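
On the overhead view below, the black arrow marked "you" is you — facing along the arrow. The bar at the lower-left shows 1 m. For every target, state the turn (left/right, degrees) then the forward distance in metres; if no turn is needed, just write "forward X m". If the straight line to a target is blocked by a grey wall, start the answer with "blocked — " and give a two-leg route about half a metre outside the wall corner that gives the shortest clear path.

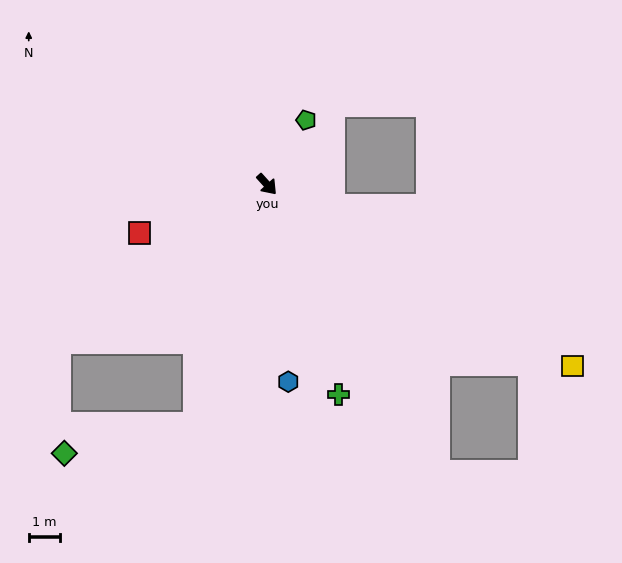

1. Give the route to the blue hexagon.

turn right 36°, forward 6.4 m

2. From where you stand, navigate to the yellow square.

turn left 17°, forward 11.5 m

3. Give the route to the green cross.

turn right 23°, forward 7.2 m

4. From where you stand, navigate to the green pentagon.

turn left 107°, forward 2.4 m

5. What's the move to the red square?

turn right 111°, forward 4.4 m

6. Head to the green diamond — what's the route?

blocked — turn right 59°, forward 8.1 m, then turn right 61°, forward 4.4 m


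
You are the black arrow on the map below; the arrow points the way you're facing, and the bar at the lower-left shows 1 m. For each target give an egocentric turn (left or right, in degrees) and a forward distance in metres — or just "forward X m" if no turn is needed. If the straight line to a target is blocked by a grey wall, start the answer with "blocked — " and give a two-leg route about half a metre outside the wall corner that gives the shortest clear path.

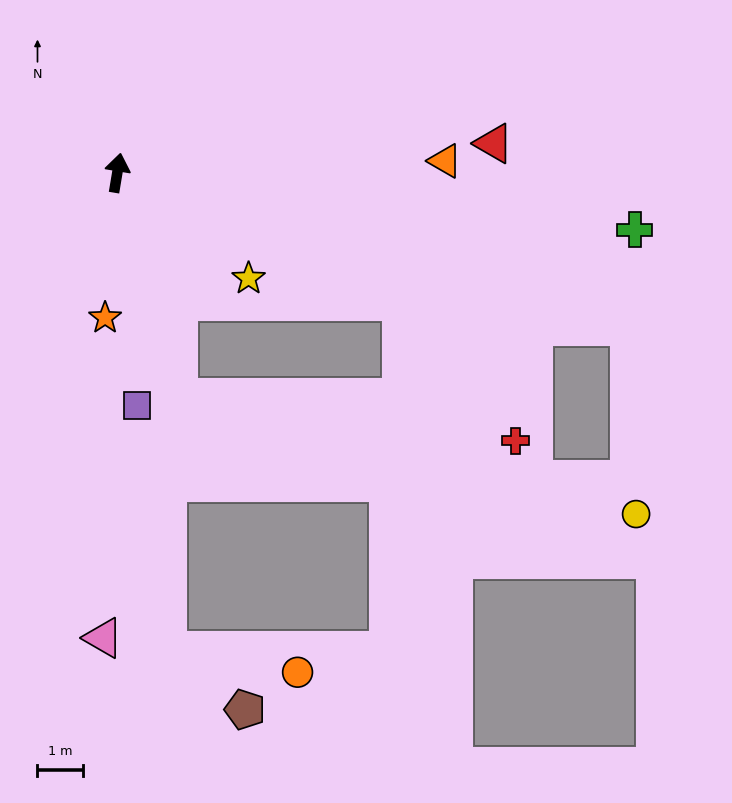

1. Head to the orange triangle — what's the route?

turn right 78°, forward 7.2 m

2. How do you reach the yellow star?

turn right 119°, forward 3.7 m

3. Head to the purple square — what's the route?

turn right 166°, forward 5.1 m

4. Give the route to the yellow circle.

blocked — turn right 155°, forward 5.1 m, then turn left 60°, forward 10.4 m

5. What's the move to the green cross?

turn right 87°, forward 11.5 m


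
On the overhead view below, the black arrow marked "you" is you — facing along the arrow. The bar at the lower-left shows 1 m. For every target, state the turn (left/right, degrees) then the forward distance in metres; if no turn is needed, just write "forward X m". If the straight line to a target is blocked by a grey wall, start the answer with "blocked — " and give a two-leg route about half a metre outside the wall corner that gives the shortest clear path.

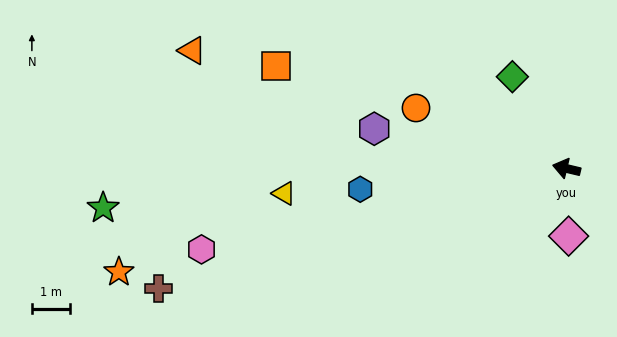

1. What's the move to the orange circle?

turn right 9°, forward 4.3 m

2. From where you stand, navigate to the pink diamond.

turn left 105°, forward 1.8 m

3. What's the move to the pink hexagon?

turn left 26°, forward 9.9 m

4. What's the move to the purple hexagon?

forward 5.2 m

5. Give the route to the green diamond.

turn right 46°, forward 2.8 m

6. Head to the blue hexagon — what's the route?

turn left 19°, forward 5.5 m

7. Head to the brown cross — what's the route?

turn left 30°, forward 11.3 m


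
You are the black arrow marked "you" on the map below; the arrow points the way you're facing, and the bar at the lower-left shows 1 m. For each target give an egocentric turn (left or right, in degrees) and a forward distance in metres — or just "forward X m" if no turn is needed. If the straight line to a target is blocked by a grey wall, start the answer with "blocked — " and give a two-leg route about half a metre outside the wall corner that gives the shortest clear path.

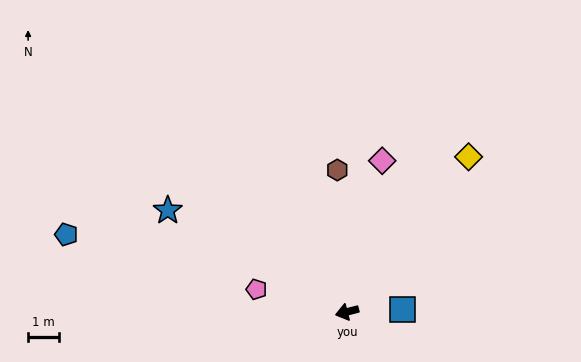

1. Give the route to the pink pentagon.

turn right 29°, forward 3.0 m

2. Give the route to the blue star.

turn right 44°, forward 6.6 m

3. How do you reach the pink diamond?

turn right 118°, forward 5.0 m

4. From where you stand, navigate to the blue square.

turn left 168°, forward 1.8 m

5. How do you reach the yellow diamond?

turn right 143°, forward 6.3 m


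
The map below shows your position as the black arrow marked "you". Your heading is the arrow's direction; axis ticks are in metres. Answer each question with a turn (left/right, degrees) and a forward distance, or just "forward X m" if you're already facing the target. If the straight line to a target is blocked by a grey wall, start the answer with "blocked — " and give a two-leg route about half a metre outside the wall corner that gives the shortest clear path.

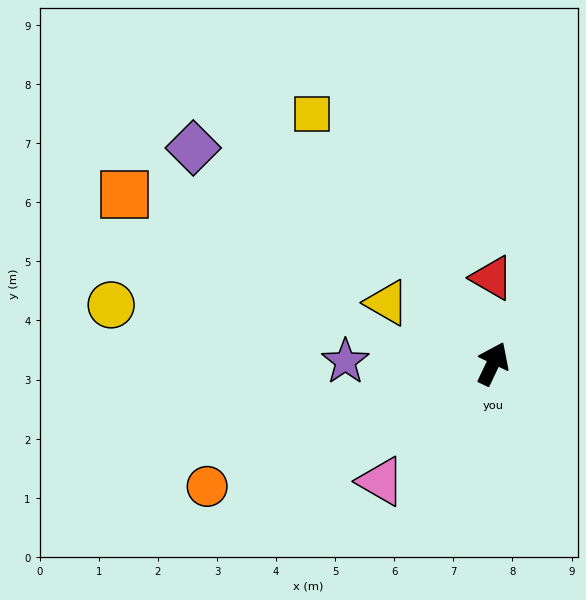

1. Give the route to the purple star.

turn left 115°, forward 2.5 m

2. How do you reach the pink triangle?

turn left 162°, forward 2.8 m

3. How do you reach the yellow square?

turn left 61°, forward 5.2 m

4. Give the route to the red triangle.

turn left 26°, forward 1.5 m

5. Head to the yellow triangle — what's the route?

turn left 86°, forward 2.1 m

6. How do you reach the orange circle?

turn left 139°, forward 5.3 m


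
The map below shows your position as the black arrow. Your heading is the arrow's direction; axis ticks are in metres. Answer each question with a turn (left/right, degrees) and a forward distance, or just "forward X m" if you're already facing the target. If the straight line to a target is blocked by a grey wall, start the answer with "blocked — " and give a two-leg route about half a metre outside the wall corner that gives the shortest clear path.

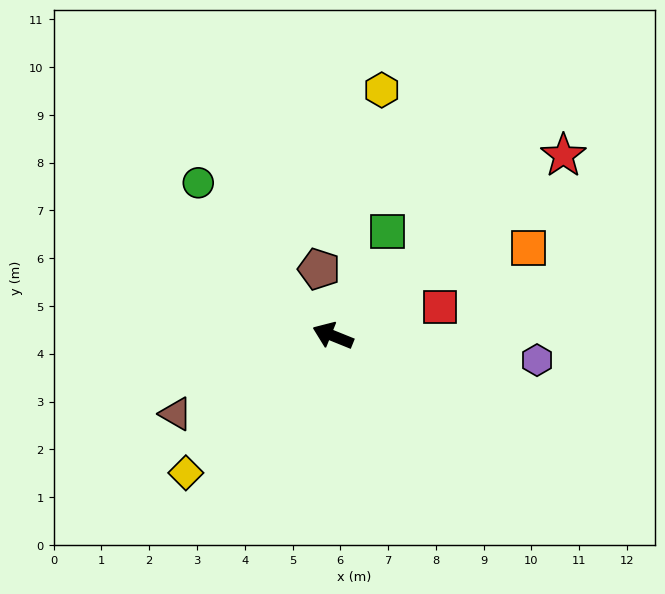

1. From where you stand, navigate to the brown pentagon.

turn right 56°, forward 1.4 m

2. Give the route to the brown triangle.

turn left 48°, forward 3.7 m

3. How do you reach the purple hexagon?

turn right 165°, forward 4.3 m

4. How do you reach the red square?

turn right 143°, forward 2.3 m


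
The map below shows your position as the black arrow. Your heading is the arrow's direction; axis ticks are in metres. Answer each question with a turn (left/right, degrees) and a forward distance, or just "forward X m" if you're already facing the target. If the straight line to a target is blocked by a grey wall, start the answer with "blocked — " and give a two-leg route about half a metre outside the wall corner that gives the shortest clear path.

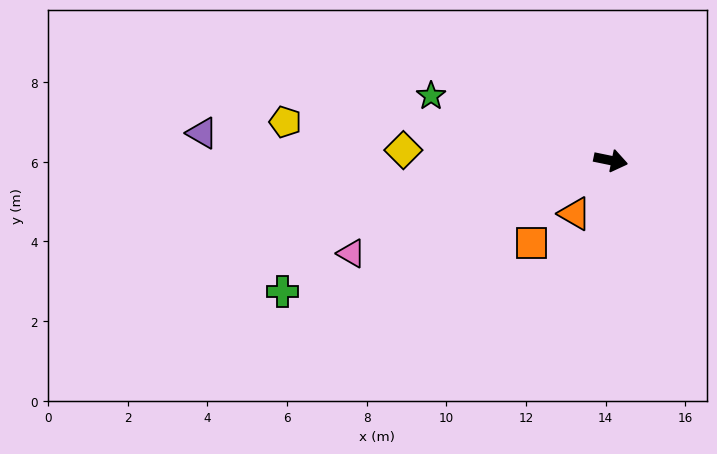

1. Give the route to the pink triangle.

turn right 149°, forward 6.9 m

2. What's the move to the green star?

turn left 172°, forward 4.8 m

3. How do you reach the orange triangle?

turn right 112°, forward 1.6 m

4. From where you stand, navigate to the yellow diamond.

turn right 171°, forward 5.2 m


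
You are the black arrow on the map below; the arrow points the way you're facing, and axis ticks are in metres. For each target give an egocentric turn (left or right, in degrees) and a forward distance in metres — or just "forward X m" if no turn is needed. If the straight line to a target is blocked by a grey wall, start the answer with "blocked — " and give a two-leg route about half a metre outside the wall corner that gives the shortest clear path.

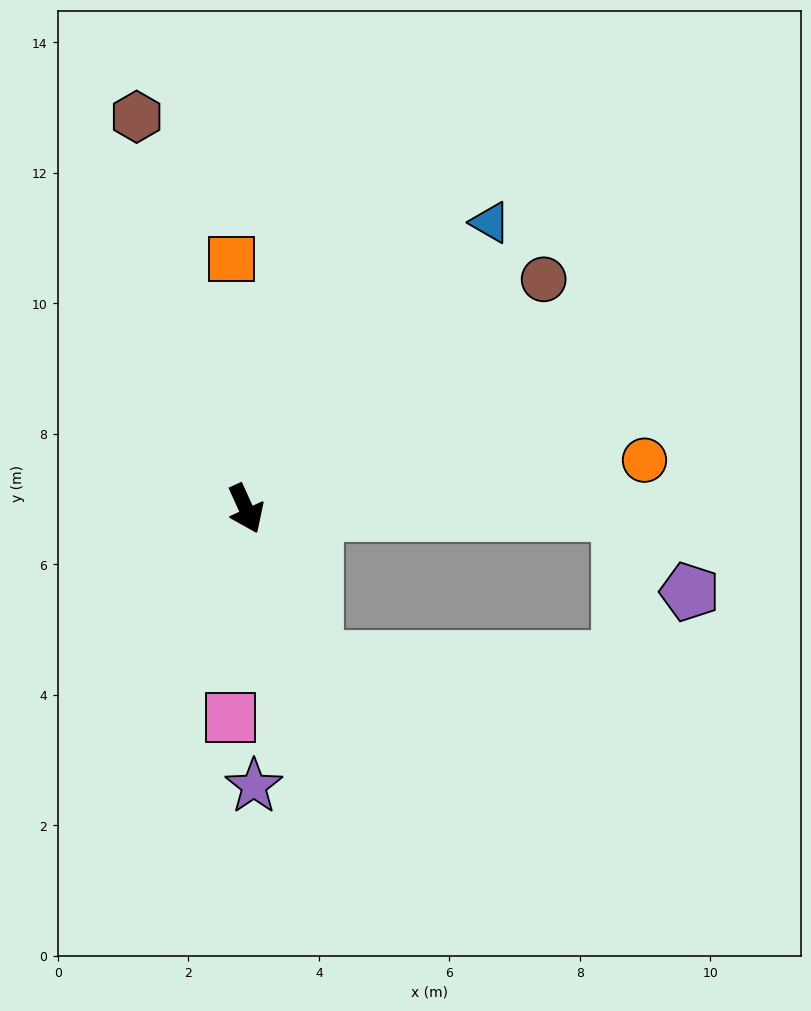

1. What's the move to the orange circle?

turn left 73°, forward 6.2 m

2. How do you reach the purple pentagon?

blocked — turn left 65°, forward 5.7 m, then turn right 47°, forward 1.6 m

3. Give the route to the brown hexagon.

turn left 171°, forward 6.2 m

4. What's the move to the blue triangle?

turn left 115°, forward 5.8 m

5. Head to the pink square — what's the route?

turn right 29°, forward 3.2 m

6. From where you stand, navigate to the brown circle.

turn left 103°, forward 5.8 m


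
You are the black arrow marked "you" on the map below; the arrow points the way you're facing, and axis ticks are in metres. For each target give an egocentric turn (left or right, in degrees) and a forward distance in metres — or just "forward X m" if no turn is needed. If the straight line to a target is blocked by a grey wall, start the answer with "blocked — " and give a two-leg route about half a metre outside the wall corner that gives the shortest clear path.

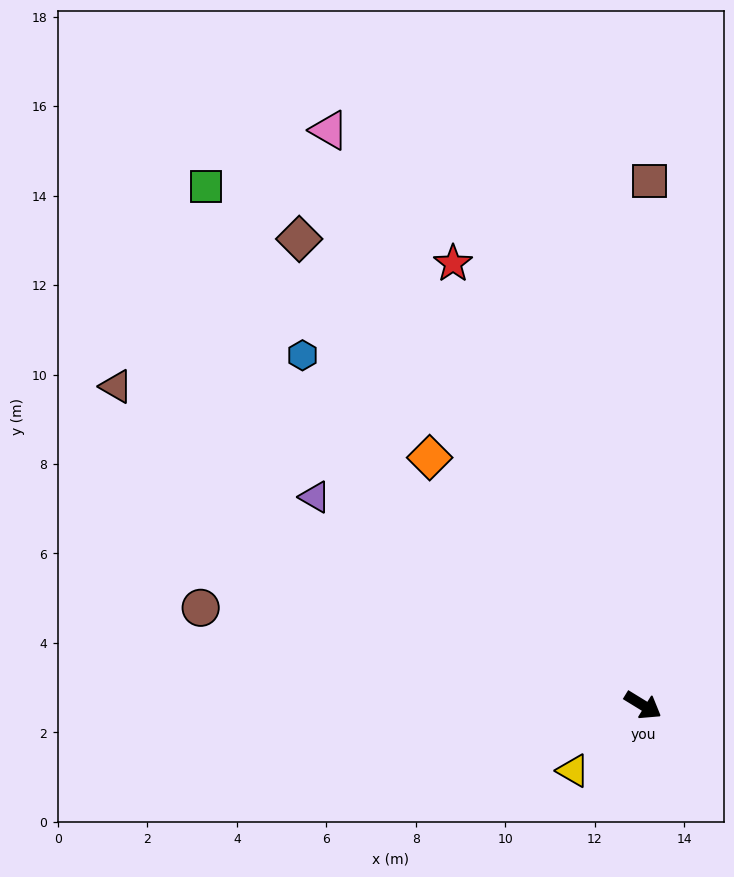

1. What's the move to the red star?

turn left 145°, forward 10.7 m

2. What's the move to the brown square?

turn left 121°, forward 11.7 m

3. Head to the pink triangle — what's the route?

turn left 150°, forward 14.6 m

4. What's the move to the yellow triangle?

turn right 105°, forward 2.1 m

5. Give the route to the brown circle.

turn right 161°, forward 10.1 m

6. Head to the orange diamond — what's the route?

turn left 162°, forward 7.3 m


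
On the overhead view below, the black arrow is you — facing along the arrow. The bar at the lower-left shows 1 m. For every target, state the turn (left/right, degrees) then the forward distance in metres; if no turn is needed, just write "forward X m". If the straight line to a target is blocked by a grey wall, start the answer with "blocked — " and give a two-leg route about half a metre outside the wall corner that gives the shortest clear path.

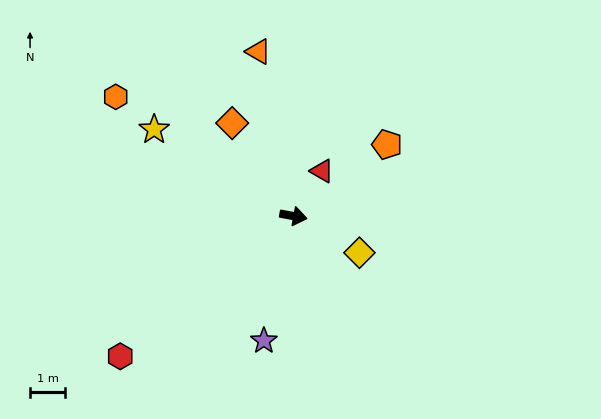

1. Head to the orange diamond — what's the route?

turn left 134°, forward 3.2 m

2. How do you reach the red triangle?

turn left 68°, forward 1.5 m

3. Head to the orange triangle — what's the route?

turn left 113°, forward 4.8 m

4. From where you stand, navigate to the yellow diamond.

turn right 19°, forward 2.2 m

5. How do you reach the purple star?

turn right 93°, forward 3.7 m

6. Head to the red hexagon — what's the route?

turn right 130°, forward 6.4 m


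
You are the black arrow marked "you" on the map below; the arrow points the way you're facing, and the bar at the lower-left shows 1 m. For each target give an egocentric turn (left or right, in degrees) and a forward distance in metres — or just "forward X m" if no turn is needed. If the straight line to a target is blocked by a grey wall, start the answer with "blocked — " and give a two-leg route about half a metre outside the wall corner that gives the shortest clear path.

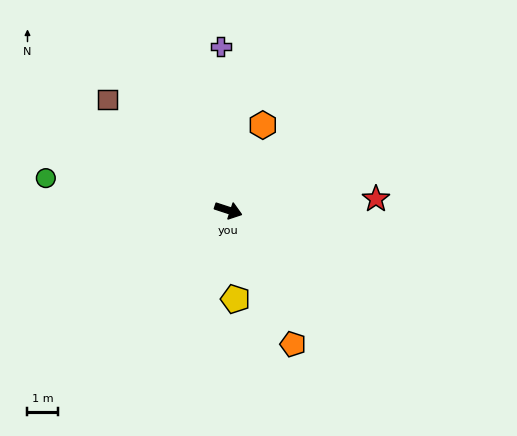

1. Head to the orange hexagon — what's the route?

turn left 86°, forward 3.0 m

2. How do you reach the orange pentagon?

turn right 46°, forward 4.8 m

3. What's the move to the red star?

turn left 22°, forward 4.8 m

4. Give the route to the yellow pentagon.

turn right 67°, forward 2.9 m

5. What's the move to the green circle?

turn right 172°, forward 6.0 m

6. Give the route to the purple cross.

turn left 111°, forward 5.3 m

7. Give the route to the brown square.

turn left 156°, forward 5.3 m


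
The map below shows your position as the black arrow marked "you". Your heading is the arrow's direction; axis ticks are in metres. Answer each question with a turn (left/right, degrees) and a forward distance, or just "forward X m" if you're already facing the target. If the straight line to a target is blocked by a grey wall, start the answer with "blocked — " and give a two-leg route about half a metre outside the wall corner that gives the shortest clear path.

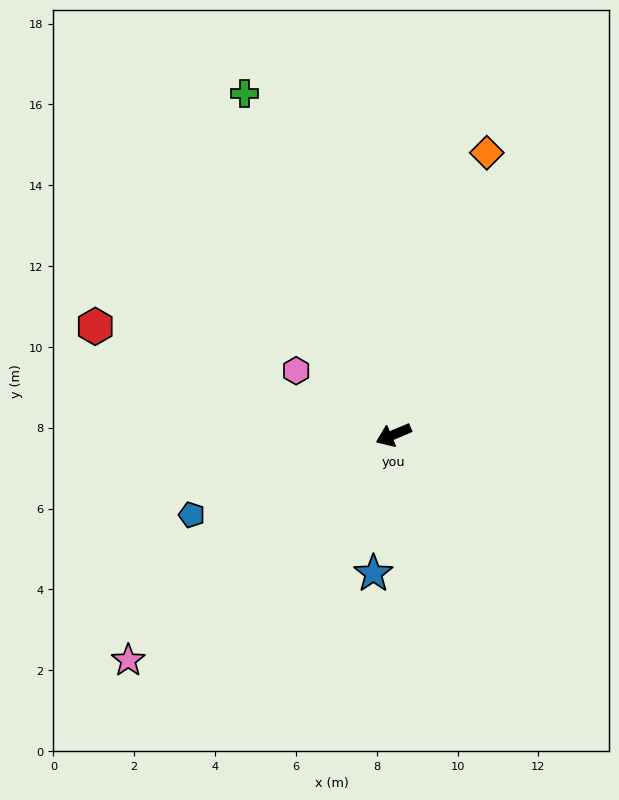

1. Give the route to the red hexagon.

turn right 43°, forward 7.9 m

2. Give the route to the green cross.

turn right 89°, forward 9.2 m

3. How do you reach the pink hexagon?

turn right 56°, forward 2.9 m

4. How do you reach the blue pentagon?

forward 5.4 m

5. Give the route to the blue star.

turn left 59°, forward 3.5 m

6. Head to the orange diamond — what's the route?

turn right 131°, forward 7.4 m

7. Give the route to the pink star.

turn left 17°, forward 8.6 m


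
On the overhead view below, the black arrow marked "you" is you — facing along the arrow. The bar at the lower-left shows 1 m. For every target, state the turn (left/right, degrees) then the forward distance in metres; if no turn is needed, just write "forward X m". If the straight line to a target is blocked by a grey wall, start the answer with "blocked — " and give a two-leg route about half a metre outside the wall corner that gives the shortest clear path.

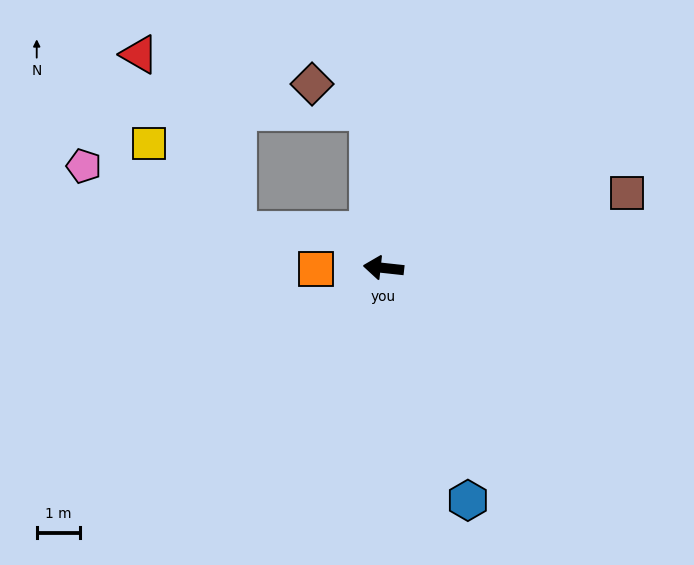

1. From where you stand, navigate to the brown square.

turn right 157°, forward 5.9 m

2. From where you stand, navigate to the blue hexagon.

turn left 116°, forward 5.8 m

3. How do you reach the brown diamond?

blocked — turn right 78°, forward 3.6 m, then turn left 57°, forward 1.5 m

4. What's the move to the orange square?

turn left 7°, forward 1.6 m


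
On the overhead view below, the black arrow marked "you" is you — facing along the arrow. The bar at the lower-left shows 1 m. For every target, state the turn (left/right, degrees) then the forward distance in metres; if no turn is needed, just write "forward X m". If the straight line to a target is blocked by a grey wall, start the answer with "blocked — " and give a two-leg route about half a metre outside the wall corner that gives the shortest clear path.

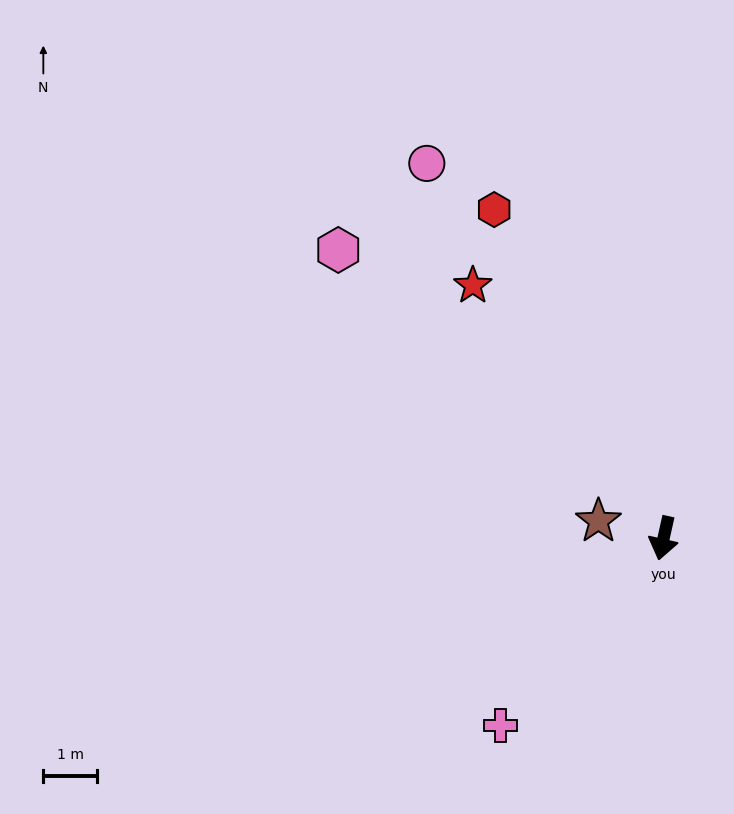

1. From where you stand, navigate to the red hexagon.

turn right 140°, forward 6.9 m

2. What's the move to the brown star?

turn right 92°, forward 1.3 m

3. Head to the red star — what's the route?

turn right 130°, forward 5.9 m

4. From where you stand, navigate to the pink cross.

turn right 28°, forward 4.6 m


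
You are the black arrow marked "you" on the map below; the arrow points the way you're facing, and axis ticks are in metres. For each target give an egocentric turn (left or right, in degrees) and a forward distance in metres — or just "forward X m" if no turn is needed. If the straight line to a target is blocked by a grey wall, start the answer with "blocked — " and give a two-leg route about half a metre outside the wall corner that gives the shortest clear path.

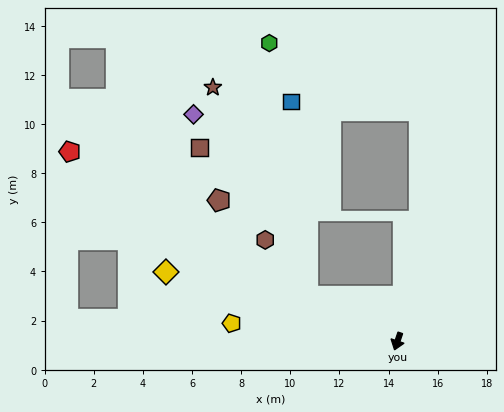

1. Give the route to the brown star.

blocked — turn right 98°, forward 4.1 m, then turn right 39°, forward 9.3 m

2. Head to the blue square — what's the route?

blocked — turn right 98°, forward 4.1 m, then turn right 58°, forward 8.0 m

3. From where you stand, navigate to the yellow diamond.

turn right 88°, forward 9.8 m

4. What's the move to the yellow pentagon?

turn right 78°, forward 6.8 m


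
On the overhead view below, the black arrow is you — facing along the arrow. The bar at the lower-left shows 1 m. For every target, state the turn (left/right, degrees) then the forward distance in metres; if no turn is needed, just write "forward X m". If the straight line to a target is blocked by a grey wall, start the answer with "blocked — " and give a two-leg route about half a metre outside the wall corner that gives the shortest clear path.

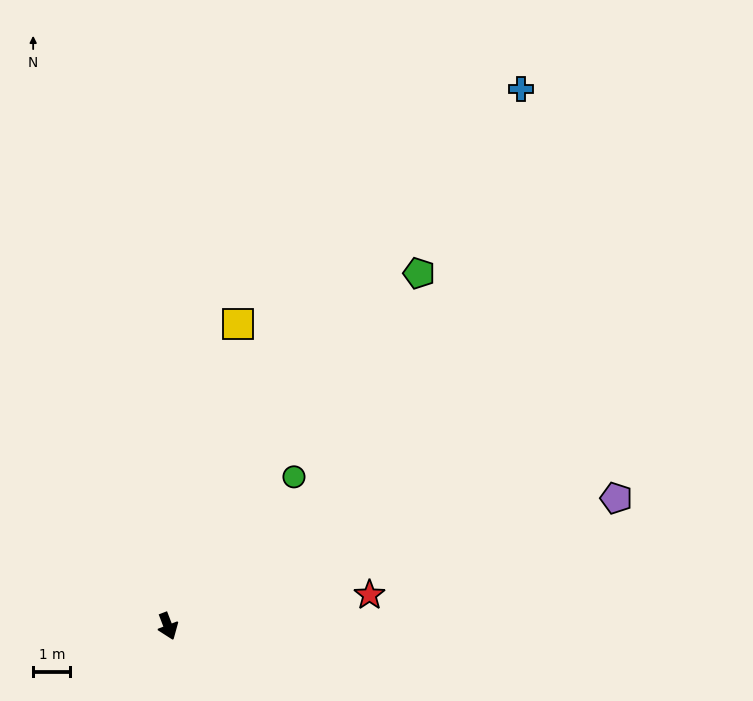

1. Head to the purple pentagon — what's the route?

turn left 85°, forward 12.5 m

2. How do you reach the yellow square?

turn left 146°, forward 8.3 m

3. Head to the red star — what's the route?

turn left 78°, forward 5.5 m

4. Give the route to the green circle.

turn left 119°, forward 5.3 m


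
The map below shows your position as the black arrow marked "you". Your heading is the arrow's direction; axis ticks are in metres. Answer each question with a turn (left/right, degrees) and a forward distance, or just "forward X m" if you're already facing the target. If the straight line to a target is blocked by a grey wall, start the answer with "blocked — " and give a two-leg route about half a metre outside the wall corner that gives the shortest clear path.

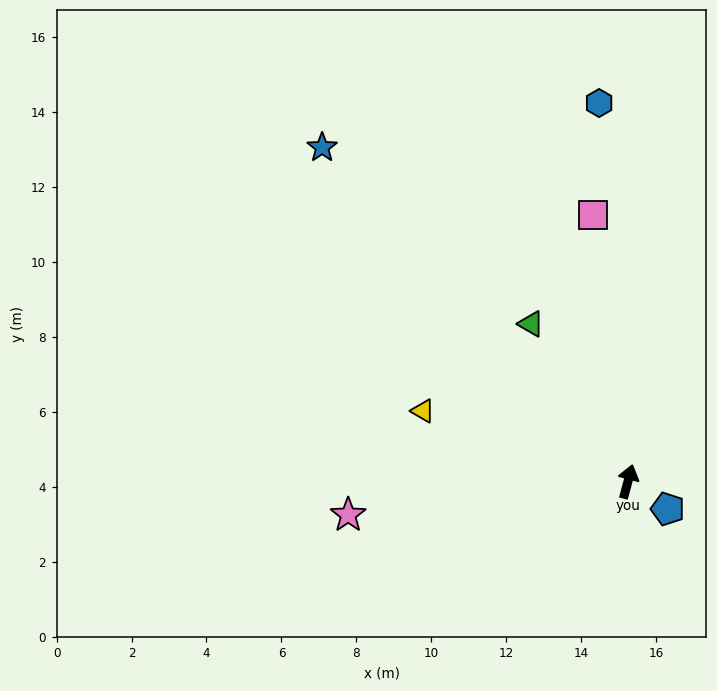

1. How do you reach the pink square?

turn left 22°, forward 7.2 m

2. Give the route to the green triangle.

turn left 47°, forward 4.9 m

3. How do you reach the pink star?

turn left 112°, forward 7.5 m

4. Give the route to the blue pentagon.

turn right 110°, forward 1.3 m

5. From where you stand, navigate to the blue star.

turn left 57°, forward 12.1 m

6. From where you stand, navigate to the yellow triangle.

turn left 86°, forward 5.8 m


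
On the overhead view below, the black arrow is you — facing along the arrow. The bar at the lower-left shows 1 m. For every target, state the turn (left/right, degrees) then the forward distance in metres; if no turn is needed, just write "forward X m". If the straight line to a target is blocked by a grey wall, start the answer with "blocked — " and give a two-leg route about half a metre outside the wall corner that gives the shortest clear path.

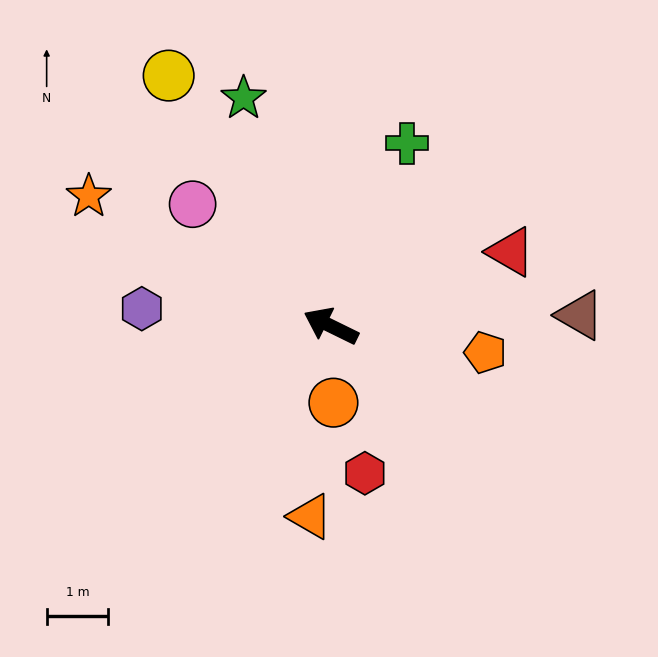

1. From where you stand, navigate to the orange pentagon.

turn right 164°, forward 2.5 m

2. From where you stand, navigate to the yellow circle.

turn right 31°, forward 4.9 m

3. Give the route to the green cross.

turn right 86°, forward 3.2 m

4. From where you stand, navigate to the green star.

turn right 43°, forward 4.0 m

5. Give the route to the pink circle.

turn right 15°, forward 3.0 m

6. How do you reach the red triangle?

turn right 131°, forward 3.2 m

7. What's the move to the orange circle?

turn left 118°, forward 1.2 m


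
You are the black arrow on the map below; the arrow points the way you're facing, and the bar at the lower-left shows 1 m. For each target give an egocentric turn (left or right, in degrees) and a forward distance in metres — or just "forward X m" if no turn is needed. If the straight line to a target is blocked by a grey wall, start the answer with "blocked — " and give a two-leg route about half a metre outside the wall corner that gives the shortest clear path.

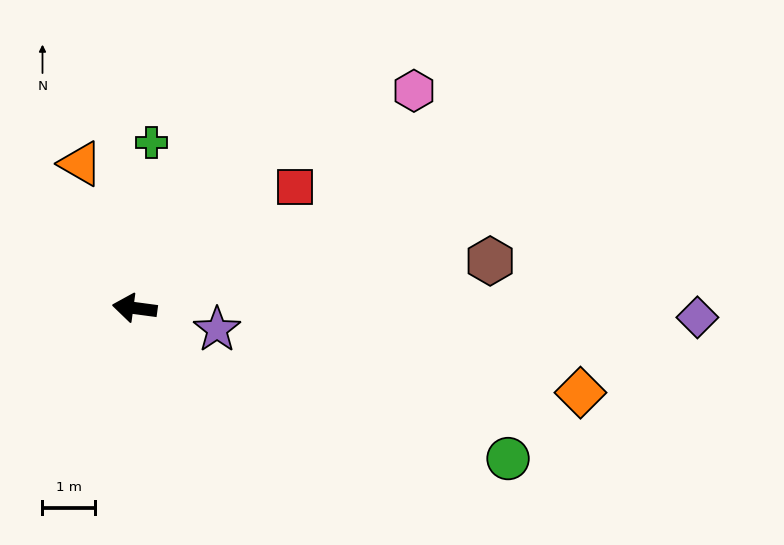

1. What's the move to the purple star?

turn left 173°, forward 1.6 m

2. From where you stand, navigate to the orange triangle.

turn right 62°, forward 2.9 m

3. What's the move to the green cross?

turn right 88°, forward 3.1 m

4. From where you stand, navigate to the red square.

turn right 135°, forward 3.8 m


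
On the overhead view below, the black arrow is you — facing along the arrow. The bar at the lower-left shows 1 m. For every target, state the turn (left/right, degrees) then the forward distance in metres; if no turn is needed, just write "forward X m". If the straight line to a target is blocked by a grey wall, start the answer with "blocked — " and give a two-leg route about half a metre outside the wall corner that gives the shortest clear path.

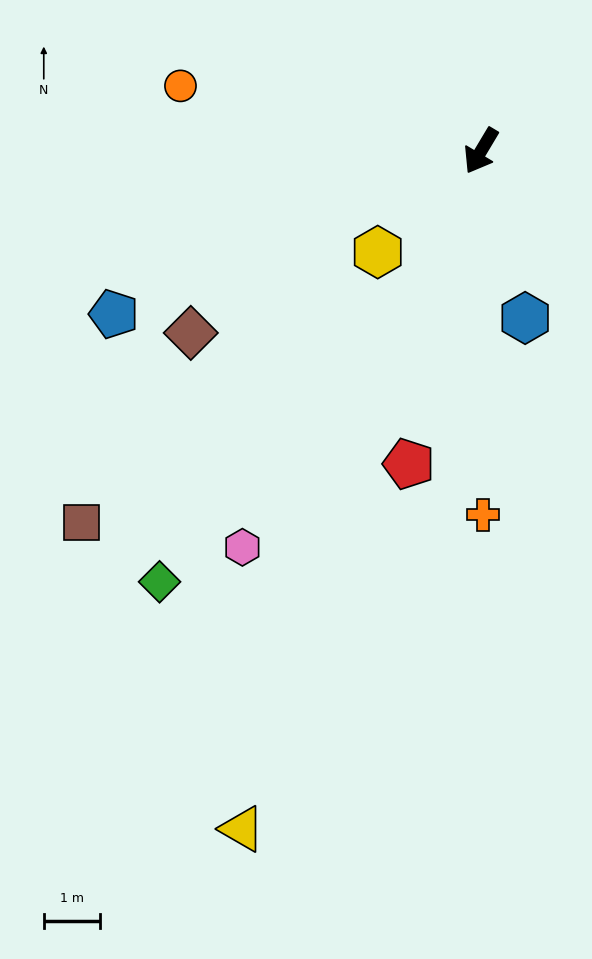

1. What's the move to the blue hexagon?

turn left 46°, forward 3.1 m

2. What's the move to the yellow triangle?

turn left 11°, forward 12.8 m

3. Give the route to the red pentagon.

turn left 18°, forward 5.7 m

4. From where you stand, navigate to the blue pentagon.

turn right 35°, forward 7.1 m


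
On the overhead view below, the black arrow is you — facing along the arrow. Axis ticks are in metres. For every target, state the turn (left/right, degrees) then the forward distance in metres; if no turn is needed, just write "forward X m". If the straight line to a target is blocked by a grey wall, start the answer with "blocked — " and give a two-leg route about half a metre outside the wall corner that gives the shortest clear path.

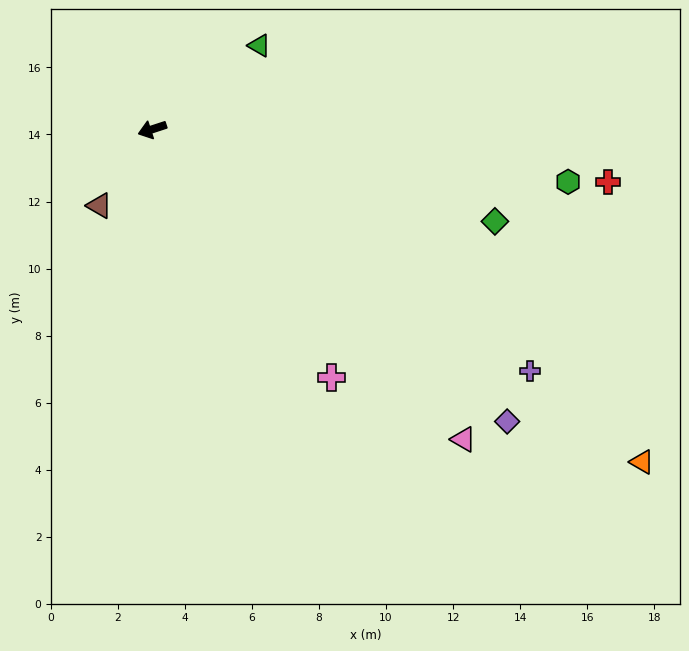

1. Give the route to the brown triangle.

turn left 37°, forward 2.8 m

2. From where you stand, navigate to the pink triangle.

turn left 117°, forward 13.1 m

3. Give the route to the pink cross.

turn left 108°, forward 9.1 m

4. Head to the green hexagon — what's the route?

turn left 155°, forward 12.5 m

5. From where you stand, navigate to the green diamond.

turn left 147°, forward 10.6 m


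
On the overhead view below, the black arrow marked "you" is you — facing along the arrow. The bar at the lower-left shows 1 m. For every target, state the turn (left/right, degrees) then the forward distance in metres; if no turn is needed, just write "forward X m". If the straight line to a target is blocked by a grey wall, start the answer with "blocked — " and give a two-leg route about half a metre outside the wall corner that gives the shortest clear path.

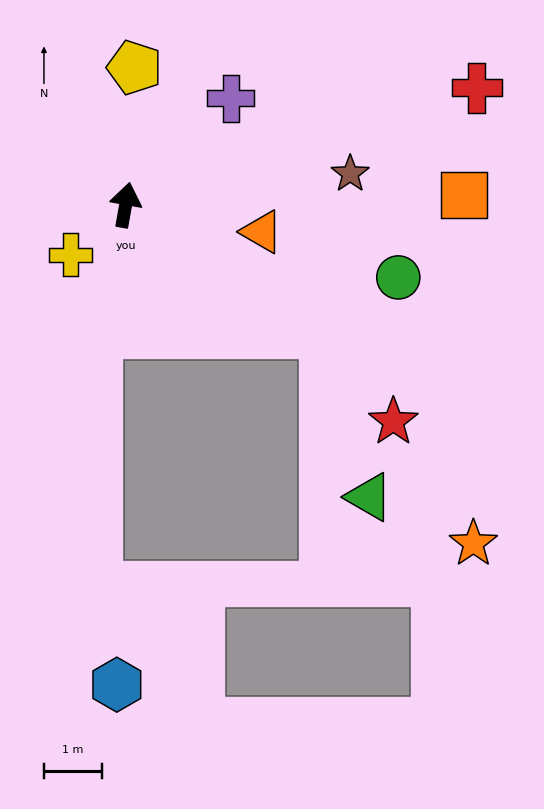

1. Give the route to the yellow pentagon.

turn left 6°, forward 2.4 m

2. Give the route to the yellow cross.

turn left 142°, forward 1.3 m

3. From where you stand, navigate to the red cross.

turn right 62°, forward 6.3 m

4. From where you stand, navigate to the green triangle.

blocked — turn right 113°, forward 4.0 m, then turn right 42°, forward 2.9 m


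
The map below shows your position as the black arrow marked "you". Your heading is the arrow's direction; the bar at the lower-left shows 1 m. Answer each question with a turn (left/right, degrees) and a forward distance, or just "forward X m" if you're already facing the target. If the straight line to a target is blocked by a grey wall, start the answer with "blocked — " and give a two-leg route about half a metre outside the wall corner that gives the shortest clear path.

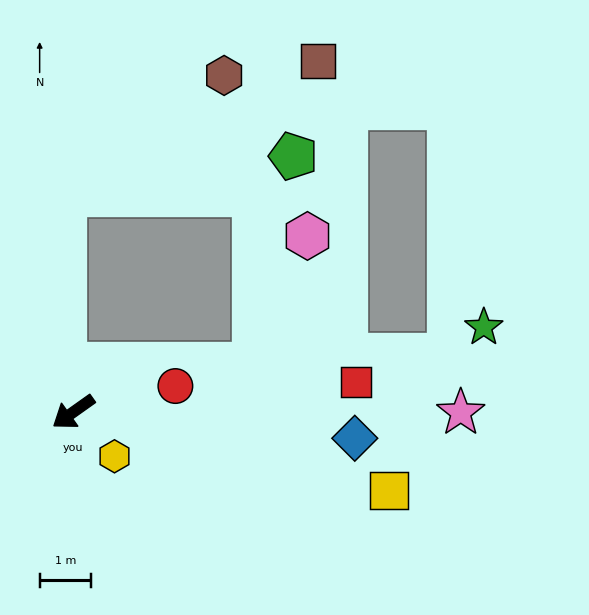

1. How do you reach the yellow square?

turn left 131°, forward 6.4 m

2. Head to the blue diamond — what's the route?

turn left 139°, forward 5.5 m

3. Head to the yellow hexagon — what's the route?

turn left 98°, forward 1.2 m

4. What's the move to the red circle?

turn left 159°, forward 2.1 m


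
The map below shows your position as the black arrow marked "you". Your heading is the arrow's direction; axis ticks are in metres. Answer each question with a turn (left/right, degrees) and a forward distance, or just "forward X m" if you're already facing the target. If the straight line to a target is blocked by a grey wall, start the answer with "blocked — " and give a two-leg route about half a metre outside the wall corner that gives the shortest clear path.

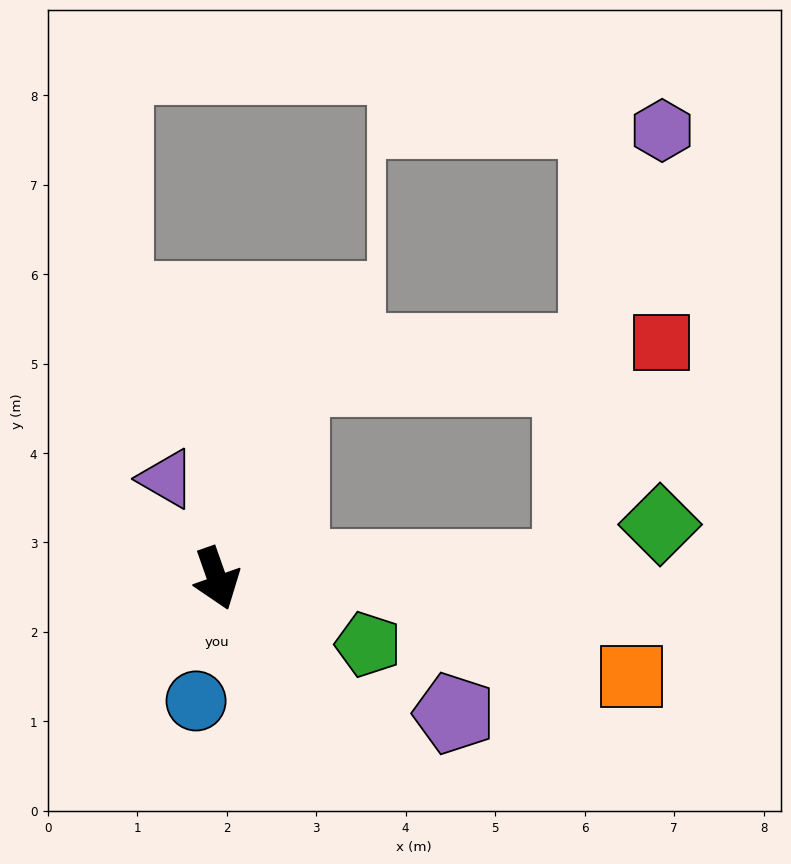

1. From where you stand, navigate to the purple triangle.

turn right 173°, forward 1.2 m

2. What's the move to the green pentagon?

turn left 47°, forward 1.8 m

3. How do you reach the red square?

blocked — turn left 140°, forward 2.4 m, then turn right 64°, forward 4.2 m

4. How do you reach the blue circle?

turn right 29°, forward 1.4 m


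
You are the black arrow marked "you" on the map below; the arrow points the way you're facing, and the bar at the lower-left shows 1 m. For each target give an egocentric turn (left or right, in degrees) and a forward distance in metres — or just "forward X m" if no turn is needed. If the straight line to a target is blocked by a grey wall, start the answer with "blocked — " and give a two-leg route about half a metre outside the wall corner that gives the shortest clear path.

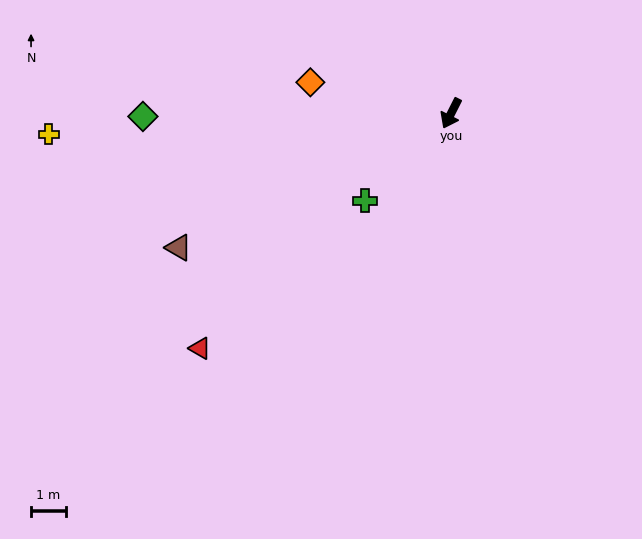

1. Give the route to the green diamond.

turn right 63°, forward 8.8 m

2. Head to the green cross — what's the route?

turn right 18°, forward 3.5 m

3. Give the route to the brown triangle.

turn right 37°, forward 8.7 m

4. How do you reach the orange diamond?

turn right 76°, forward 4.1 m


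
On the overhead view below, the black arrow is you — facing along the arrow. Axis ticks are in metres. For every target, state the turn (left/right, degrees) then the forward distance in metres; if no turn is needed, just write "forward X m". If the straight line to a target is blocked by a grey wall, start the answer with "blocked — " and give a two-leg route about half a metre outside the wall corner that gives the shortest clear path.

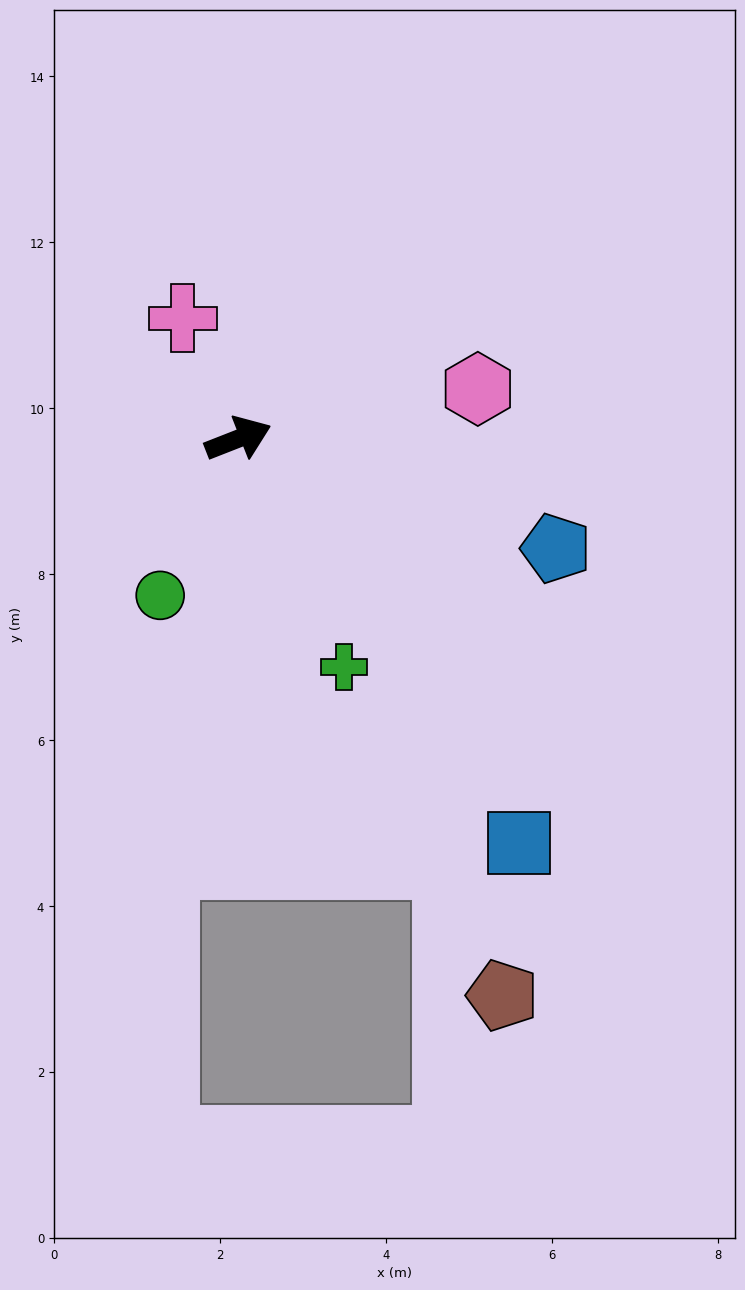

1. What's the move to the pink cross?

turn left 93°, forward 1.6 m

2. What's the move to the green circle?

turn right 138°, forward 2.1 m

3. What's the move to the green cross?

turn right 87°, forward 3.0 m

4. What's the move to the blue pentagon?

turn right 40°, forward 4.1 m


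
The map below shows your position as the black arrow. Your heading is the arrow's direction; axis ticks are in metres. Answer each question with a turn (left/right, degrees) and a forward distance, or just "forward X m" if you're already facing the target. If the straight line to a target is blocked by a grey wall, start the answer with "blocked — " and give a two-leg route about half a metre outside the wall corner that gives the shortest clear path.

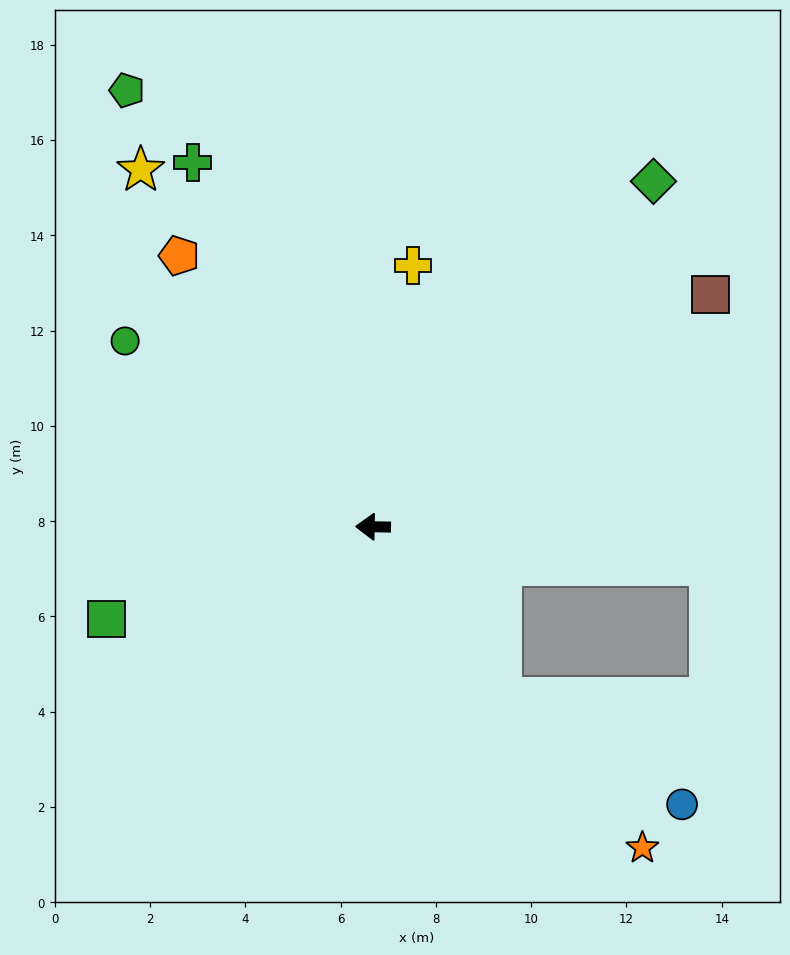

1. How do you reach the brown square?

turn right 144°, forward 8.6 m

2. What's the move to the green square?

turn left 20°, forward 5.9 m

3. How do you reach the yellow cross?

turn right 98°, forward 5.6 m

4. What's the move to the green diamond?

turn right 128°, forward 9.3 m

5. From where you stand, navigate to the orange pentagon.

turn right 53°, forward 7.0 m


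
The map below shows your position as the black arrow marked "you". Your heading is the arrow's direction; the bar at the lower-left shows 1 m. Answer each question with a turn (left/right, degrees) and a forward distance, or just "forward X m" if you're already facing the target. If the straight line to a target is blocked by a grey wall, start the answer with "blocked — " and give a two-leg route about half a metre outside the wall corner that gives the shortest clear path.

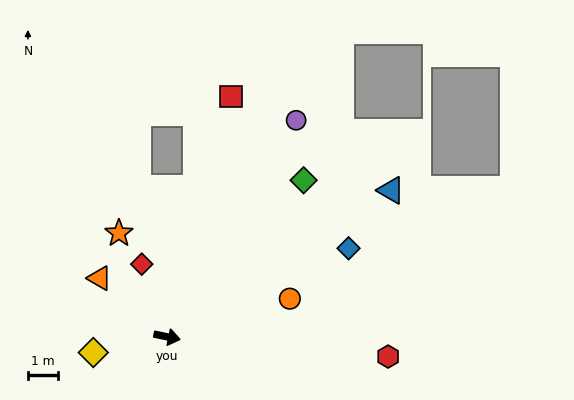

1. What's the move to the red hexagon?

turn left 7°, forward 7.3 m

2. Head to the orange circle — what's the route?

turn left 29°, forward 4.3 m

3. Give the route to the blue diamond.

turn left 38°, forward 6.7 m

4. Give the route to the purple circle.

turn left 71°, forward 8.3 m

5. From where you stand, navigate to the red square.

turn left 87°, forward 8.2 m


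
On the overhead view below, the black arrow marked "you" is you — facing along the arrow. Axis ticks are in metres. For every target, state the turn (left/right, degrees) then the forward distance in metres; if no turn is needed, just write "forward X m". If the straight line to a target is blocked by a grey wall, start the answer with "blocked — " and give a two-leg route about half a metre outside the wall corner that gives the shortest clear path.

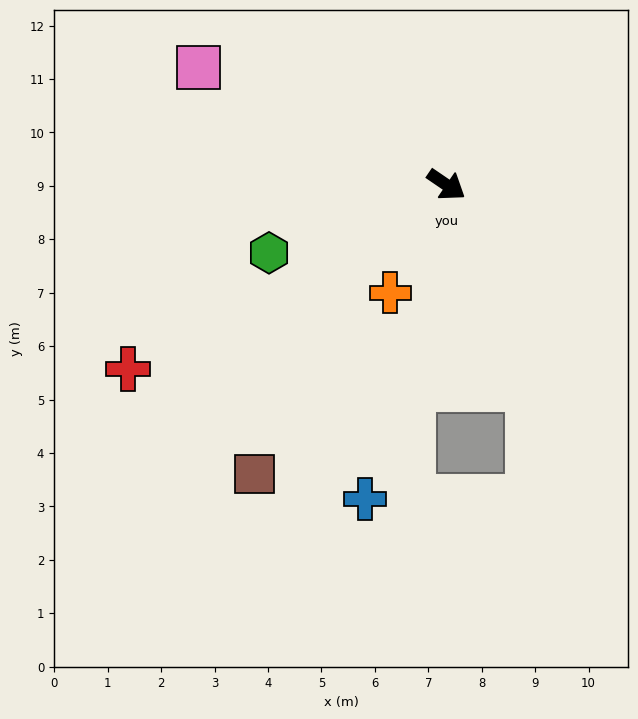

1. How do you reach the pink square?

turn right 171°, forward 5.1 m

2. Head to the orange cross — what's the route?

turn right 83°, forward 2.3 m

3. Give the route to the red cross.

turn right 116°, forward 6.9 m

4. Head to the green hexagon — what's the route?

turn right 125°, forward 3.6 m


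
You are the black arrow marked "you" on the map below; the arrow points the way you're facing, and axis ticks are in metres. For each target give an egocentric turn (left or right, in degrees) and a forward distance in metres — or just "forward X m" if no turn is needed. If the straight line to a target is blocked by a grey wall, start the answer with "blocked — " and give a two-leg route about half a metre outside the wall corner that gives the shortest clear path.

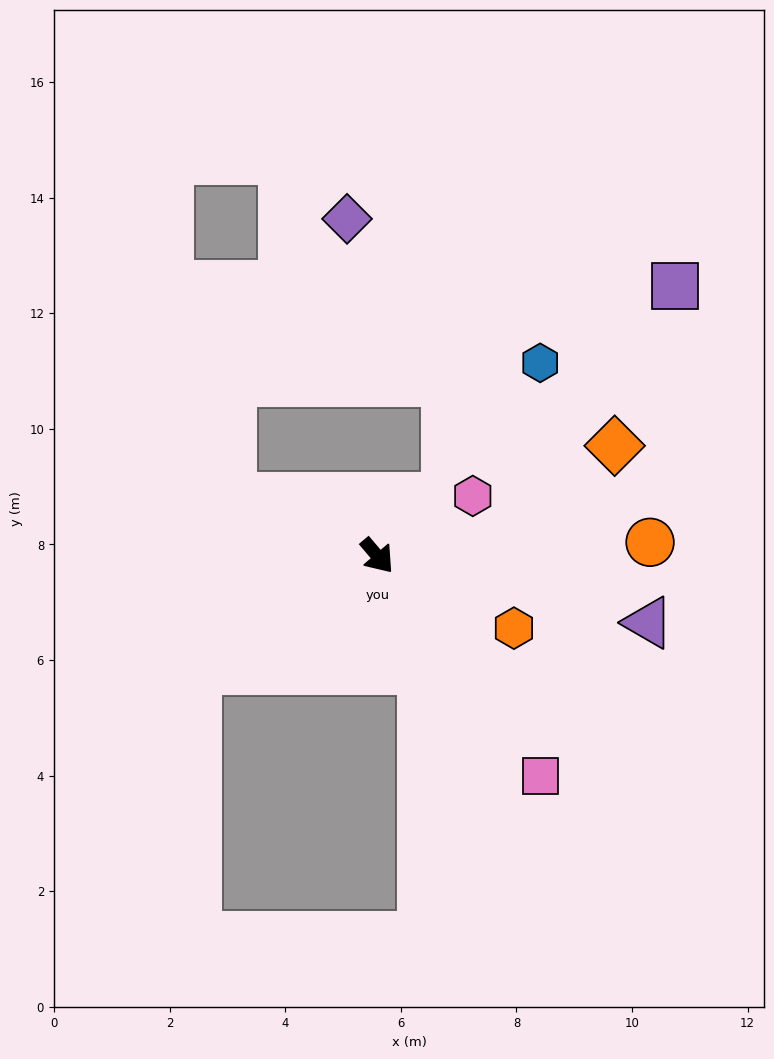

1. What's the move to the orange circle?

turn left 52°, forward 4.7 m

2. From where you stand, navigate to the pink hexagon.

turn left 82°, forward 2.0 m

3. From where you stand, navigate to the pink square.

turn right 4°, forward 4.7 m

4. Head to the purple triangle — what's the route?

turn left 36°, forward 4.8 m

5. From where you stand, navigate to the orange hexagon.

turn left 22°, forward 2.7 m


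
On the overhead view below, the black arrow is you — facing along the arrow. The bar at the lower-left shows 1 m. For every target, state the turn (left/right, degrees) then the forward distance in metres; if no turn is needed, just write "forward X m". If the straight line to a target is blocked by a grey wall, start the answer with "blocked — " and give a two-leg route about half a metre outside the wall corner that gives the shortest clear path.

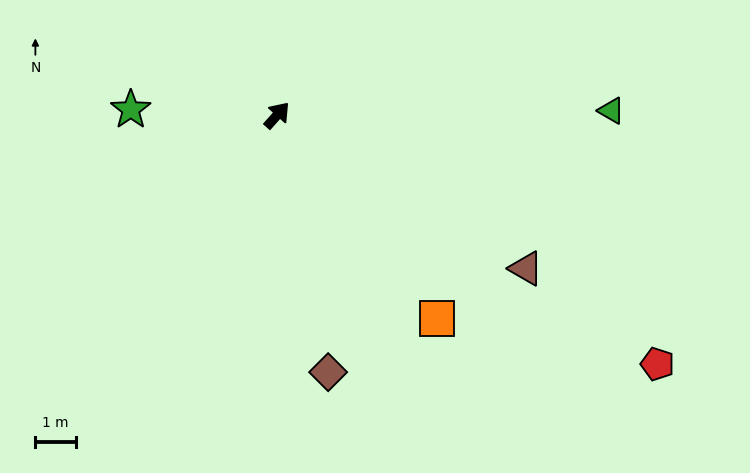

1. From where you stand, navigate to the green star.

turn left 129°, forward 3.6 m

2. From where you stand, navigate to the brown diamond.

turn right 127°, forward 6.4 m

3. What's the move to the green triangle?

turn right 48°, forward 8.2 m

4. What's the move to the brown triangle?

turn right 80°, forward 7.2 m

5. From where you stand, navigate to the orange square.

turn right 100°, forward 6.4 m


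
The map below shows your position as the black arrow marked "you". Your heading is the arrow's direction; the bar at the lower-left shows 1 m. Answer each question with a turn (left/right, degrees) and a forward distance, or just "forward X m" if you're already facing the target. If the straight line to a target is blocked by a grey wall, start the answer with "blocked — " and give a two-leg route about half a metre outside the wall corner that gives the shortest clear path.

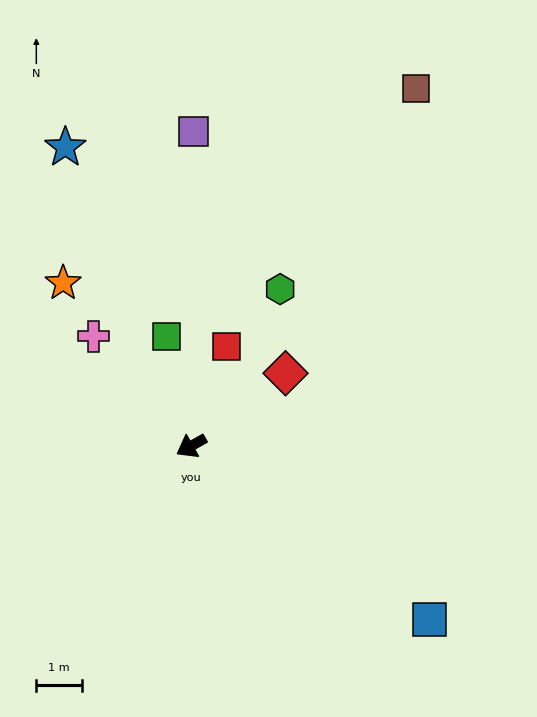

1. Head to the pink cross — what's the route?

turn right 78°, forward 3.2 m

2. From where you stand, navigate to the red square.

turn right 139°, forward 2.3 m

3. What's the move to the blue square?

turn left 115°, forward 6.5 m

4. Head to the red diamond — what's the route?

turn right 172°, forward 2.6 m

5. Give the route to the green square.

turn right 107°, forward 2.5 m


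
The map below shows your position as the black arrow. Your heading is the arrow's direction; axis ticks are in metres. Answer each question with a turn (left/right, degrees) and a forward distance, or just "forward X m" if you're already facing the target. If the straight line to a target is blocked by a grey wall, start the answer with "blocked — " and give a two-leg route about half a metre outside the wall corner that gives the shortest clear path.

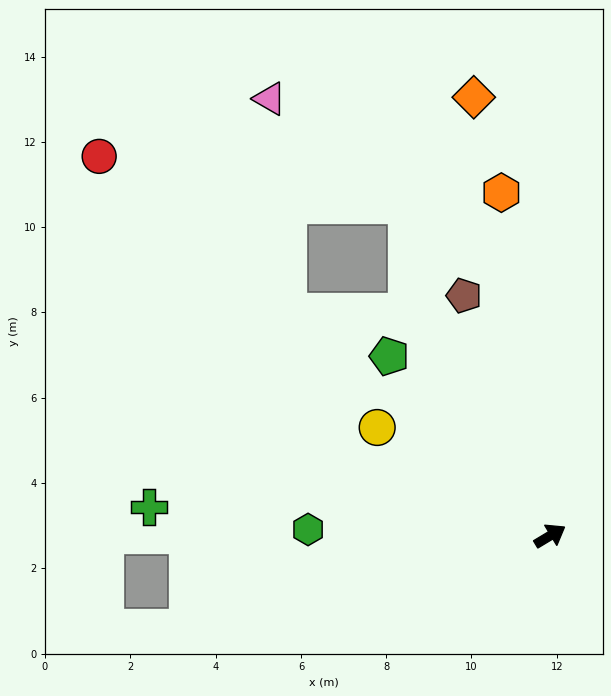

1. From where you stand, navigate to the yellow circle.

turn left 117°, forward 4.8 m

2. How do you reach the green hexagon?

turn left 148°, forward 5.7 m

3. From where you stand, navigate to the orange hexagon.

turn left 67°, forward 8.1 m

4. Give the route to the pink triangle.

blocked — turn left 108°, forward 8.1 m, then turn right 44°, forward 5.0 m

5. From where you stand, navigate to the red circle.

turn left 109°, forward 13.8 m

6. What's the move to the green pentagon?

turn left 101°, forward 5.7 m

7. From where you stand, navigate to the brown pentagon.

turn left 79°, forward 6.0 m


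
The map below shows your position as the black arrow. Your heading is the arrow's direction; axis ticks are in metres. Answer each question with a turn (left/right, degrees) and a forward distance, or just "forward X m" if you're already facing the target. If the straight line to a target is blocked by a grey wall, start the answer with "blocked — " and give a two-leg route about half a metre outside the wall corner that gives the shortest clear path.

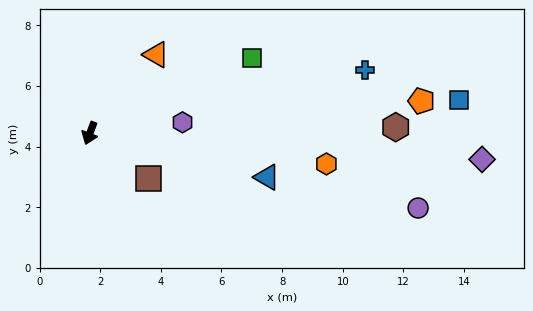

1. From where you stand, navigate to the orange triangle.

turn left 160°, forward 3.4 m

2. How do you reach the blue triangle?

turn left 97°, forward 6.0 m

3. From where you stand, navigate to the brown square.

turn left 73°, forward 2.5 m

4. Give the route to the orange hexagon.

turn left 103°, forward 7.9 m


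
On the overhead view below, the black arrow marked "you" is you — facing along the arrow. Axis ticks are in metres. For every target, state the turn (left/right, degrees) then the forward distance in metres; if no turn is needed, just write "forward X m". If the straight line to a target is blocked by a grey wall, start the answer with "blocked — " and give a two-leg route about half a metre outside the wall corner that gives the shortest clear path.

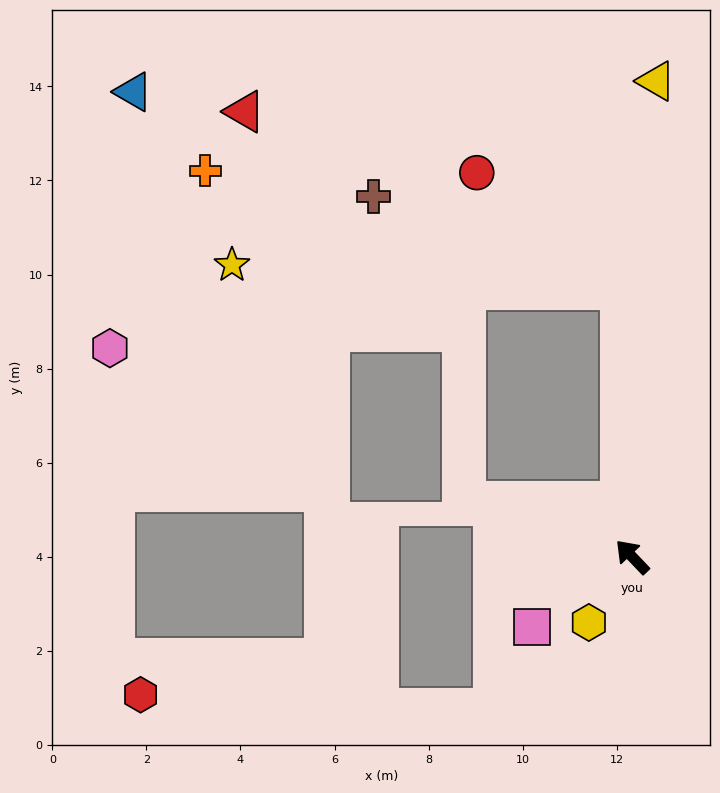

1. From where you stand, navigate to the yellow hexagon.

turn left 103°, forward 1.7 m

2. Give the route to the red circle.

blocked — turn right 41°, forward 5.7 m, then turn left 48°, forward 3.9 m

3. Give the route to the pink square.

turn left 81°, forward 2.6 m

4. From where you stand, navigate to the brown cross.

blocked — turn right 41°, forward 5.7 m, then turn left 67°, forward 5.6 m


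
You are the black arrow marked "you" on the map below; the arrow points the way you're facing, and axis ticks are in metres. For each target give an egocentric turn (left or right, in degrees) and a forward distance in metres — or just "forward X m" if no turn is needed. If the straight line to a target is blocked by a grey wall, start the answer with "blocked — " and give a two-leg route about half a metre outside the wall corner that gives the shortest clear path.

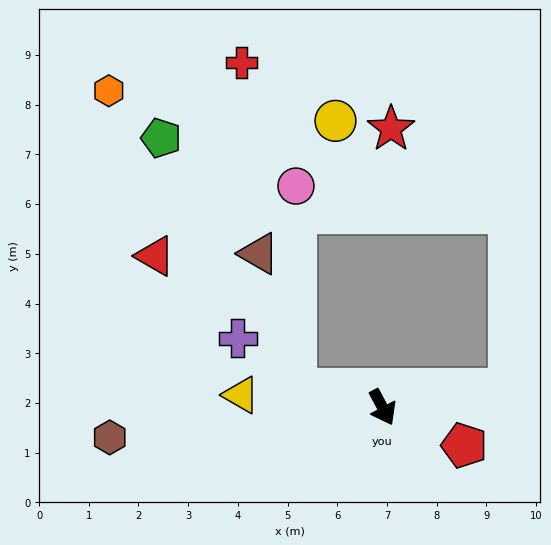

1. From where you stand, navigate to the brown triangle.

blocked — turn right 130°, forward 1.8 m, then turn right 63°, forward 2.8 m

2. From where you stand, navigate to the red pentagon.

turn left 37°, forward 1.8 m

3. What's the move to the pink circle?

blocked — turn right 130°, forward 1.8 m, then turn right 78°, forward 4.1 m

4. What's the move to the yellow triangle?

turn right 123°, forward 2.9 m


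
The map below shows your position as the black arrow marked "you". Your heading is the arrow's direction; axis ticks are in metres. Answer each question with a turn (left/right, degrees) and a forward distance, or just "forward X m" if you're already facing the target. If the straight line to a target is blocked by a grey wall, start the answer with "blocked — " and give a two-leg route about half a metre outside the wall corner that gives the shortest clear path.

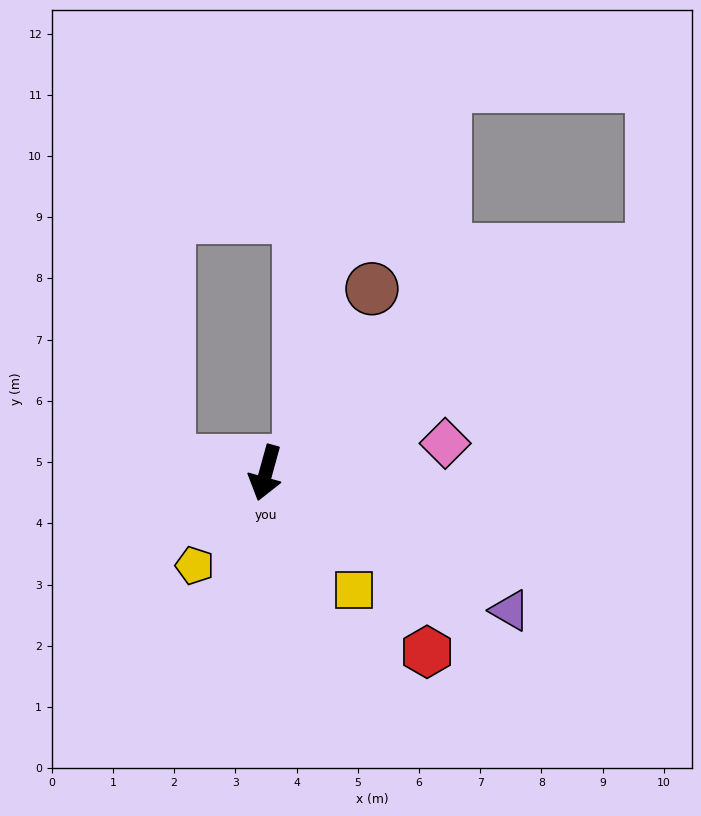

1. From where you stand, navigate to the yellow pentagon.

turn right 22°, forward 1.9 m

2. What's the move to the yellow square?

turn left 52°, forward 2.4 m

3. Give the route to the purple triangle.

turn left 76°, forward 4.6 m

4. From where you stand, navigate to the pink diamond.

turn left 115°, forward 3.0 m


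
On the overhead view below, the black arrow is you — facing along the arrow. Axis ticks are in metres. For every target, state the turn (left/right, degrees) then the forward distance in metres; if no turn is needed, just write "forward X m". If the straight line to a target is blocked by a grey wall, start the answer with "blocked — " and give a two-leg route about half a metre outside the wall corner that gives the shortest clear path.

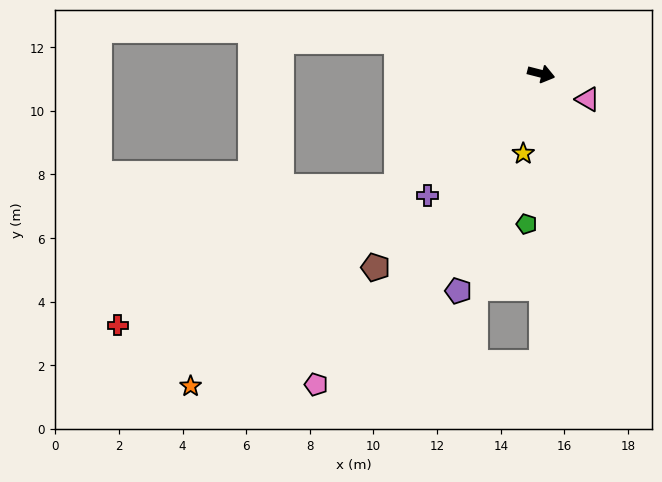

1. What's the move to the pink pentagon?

turn right 112°, forward 12.1 m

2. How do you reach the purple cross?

turn right 119°, forward 5.2 m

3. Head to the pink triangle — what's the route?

turn right 14°, forward 1.7 m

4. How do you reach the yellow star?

turn right 88°, forward 2.6 m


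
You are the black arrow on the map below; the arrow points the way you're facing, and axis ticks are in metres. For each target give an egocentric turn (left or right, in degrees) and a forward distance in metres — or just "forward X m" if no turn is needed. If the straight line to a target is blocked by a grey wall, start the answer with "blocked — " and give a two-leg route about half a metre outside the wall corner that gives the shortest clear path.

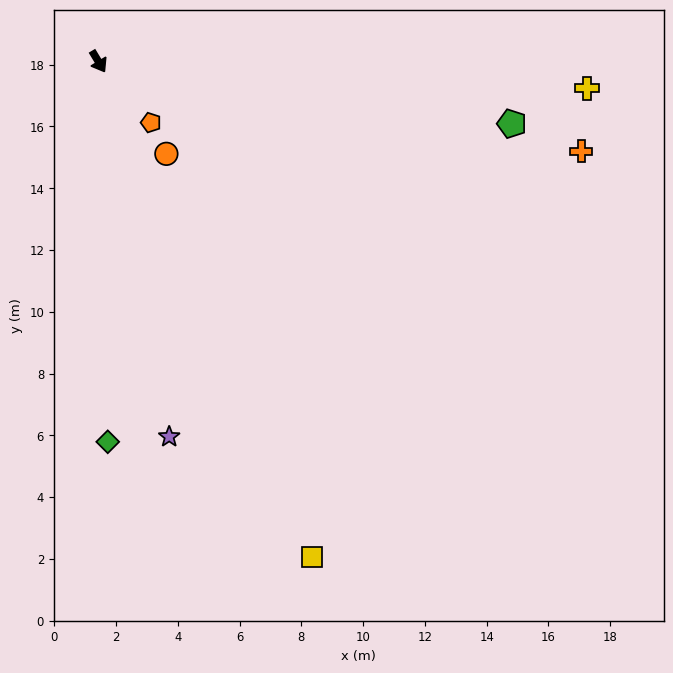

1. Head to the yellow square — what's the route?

turn right 8°, forward 17.5 m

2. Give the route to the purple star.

turn right 20°, forward 12.4 m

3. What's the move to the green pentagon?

turn left 50°, forward 13.5 m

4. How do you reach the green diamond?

turn right 30°, forward 12.3 m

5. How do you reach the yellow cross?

turn left 56°, forward 15.8 m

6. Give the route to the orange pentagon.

turn left 10°, forward 2.6 m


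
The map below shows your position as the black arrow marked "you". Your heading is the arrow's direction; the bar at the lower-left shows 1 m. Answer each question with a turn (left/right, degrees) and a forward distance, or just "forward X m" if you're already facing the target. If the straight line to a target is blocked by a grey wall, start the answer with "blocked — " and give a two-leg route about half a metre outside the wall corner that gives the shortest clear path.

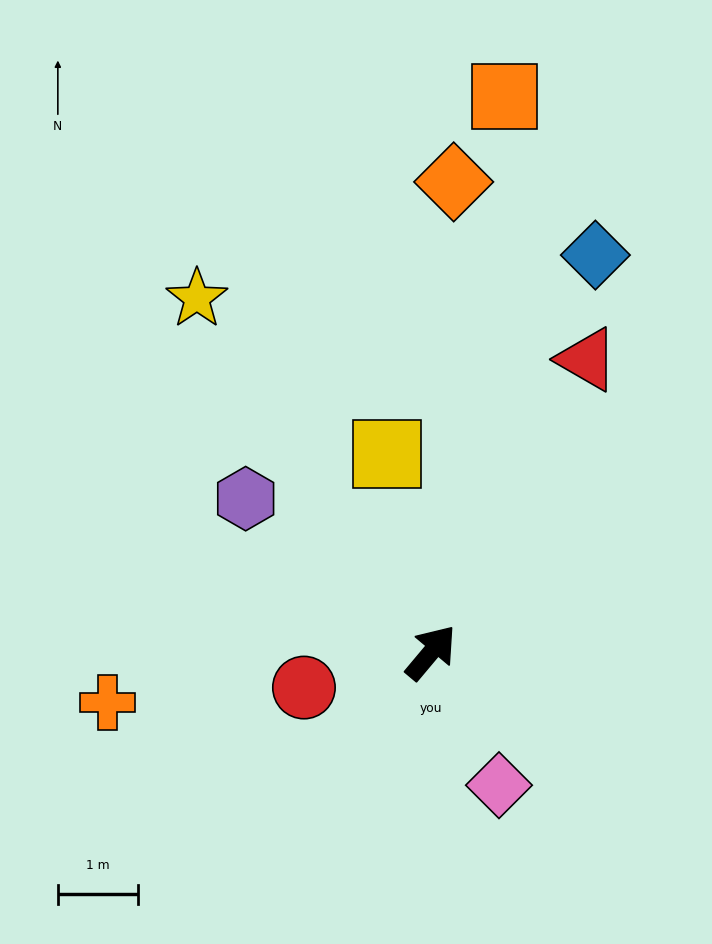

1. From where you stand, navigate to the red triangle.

turn left 12°, forward 4.1 m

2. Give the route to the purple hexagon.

turn left 90°, forward 3.0 m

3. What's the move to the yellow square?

turn left 53°, forward 2.5 m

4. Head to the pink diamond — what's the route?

turn right 113°, forward 1.9 m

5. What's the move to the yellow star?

turn left 74°, forward 5.3 m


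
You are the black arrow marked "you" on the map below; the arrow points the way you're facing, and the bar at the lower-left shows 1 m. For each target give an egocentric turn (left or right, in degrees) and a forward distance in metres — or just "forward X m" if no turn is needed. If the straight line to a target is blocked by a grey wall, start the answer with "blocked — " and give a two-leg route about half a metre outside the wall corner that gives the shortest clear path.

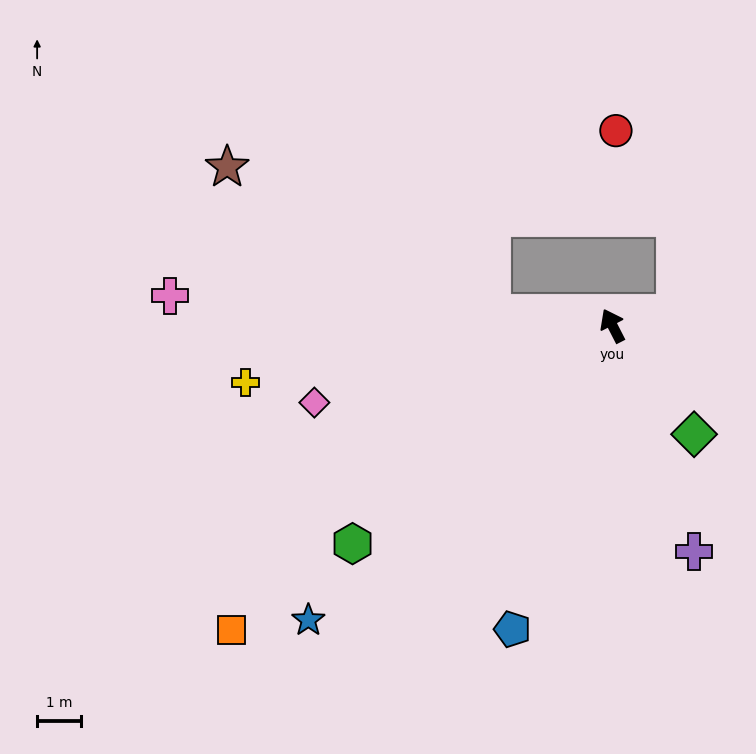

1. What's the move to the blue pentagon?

turn left 135°, forward 7.3 m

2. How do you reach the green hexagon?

turn left 103°, forward 7.8 m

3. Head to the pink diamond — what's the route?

turn left 77°, forward 7.0 m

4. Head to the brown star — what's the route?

blocked — turn left 57°, forward 2.8 m, then turn right 23°, forward 6.9 m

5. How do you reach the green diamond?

turn right 170°, forward 3.1 m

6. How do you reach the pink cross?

turn left 59°, forward 10.2 m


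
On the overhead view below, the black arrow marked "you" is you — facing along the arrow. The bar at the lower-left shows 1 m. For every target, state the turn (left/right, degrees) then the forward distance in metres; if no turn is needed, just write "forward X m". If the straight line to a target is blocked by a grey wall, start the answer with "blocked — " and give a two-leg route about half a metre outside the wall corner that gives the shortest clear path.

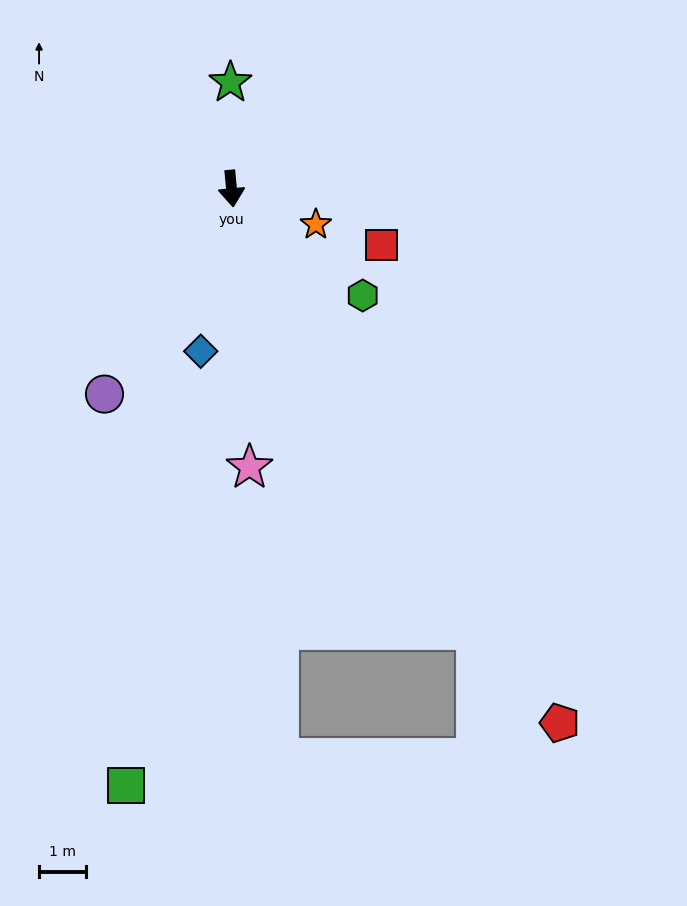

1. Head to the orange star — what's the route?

turn left 62°, forward 2.0 m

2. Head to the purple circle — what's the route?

turn right 37°, forward 5.2 m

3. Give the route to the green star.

turn left 175°, forward 2.3 m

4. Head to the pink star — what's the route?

forward 6.0 m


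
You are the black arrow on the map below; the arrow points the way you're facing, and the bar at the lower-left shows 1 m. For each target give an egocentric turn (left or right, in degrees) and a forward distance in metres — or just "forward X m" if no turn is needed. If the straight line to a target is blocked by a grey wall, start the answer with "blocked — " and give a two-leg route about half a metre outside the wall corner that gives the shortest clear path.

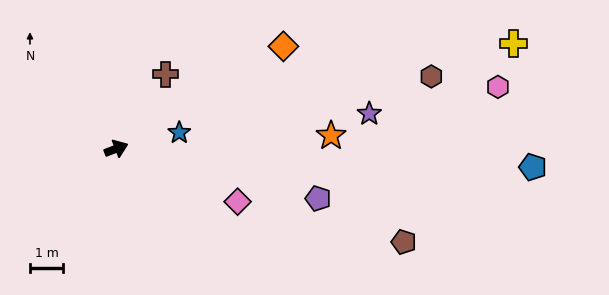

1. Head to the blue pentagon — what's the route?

turn right 24°, forward 12.4 m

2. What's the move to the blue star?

turn right 7°, forward 1.9 m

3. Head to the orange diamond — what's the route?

turn left 10°, forward 5.8 m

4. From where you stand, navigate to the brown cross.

turn left 35°, forward 2.7 m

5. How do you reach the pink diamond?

turn right 45°, forward 4.0 m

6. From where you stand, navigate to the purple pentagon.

turn right 35°, forward 6.2 m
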